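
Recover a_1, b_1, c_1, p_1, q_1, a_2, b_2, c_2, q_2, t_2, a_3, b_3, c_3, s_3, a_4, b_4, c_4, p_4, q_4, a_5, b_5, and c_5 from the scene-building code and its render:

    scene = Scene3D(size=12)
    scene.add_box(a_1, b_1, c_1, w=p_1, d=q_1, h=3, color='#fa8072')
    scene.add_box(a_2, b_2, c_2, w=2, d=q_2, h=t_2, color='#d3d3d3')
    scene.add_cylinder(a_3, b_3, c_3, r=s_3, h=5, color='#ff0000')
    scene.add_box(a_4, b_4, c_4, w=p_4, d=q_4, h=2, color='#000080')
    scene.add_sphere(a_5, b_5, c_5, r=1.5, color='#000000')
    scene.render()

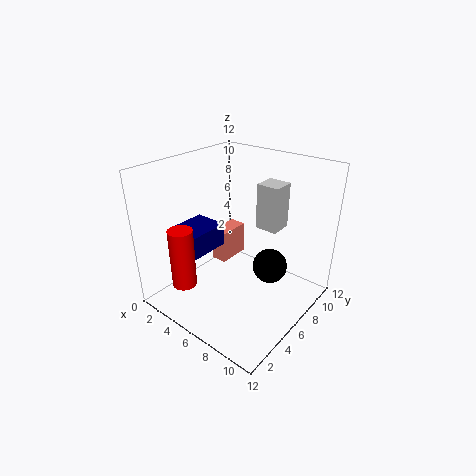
a_1 = 2
b_1 = 7
c_1 = 2
p_1 = 1.5
q_1 = 3
a_2 = 6
b_2 = 8.5
c_2 = 6
q_2 = 2
t_2 = 4
a_3 = 3.5
b_3 = 2
c_3 = 2.5
s_3 = 1
a_4 = 1
b_4 = 3
c_4 = 4.5
p_4 = 3
q_4 = 3.5
a_5 = 8
b_5 = 8
c_5 = 3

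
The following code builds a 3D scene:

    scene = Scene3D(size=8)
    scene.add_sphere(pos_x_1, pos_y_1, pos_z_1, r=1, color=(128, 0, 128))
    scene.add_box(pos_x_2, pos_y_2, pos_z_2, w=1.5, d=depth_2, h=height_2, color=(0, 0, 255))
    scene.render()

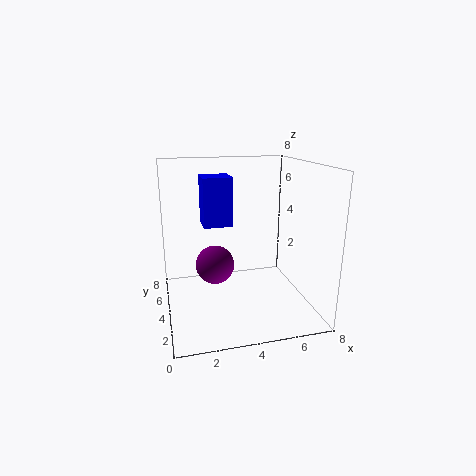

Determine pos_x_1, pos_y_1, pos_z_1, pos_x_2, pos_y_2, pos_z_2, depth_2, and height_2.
pos_x_1 = 2.5
pos_y_1 = 3
pos_z_1 = 3
pos_x_2 = 2
pos_y_2 = 3
pos_z_2 = 5
depth_2 = 1.5
height_2 = 2.5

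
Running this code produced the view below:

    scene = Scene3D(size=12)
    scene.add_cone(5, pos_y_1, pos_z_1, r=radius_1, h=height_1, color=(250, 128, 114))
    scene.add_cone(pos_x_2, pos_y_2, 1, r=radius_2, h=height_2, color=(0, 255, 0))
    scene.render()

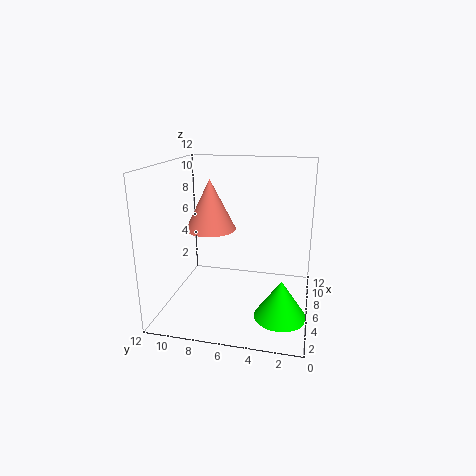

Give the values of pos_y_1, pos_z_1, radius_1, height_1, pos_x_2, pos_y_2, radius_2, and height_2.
pos_y_1 = 8, pos_z_1 = 7, radius_1 = 2, height_1 = 4, pos_x_2 = 3, pos_y_2 = 2, radius_2 = 2, height_2 = 3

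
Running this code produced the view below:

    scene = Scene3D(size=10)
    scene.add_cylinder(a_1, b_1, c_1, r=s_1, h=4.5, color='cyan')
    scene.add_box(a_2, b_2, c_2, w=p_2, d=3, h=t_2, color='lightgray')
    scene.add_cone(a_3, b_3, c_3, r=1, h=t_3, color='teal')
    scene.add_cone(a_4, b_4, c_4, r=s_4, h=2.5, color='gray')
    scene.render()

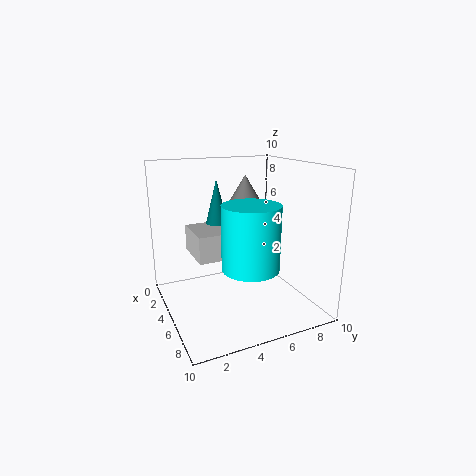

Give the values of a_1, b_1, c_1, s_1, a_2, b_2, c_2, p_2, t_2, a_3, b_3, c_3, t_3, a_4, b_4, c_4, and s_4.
a_1 = 6; b_1 = 5.5; c_1 = 3; s_1 = 2; a_2 = 0.5; b_2 = 2.5; c_2 = 3; p_2 = 3.5; t_2 = 2; a_3 = 1; b_3 = 5; c_3 = 4.5; t_3 = 4; a_4 = 3; b_4 = 6.5; c_4 = 6.5; s_4 = 1.5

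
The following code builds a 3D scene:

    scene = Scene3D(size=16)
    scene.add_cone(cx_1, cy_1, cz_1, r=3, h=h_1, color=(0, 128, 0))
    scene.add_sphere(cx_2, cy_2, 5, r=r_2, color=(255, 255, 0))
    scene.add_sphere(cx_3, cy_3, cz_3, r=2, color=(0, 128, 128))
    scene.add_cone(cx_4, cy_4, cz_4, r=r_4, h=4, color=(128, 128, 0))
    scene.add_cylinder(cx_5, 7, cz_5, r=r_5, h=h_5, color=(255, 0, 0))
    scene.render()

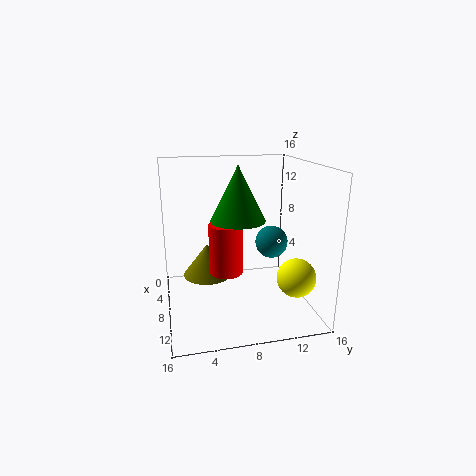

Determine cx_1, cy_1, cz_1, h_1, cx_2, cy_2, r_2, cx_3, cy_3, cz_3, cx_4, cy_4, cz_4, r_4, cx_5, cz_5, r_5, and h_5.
cx_1 = 8; cy_1 = 8; cz_1 = 10; h_1 = 6; cx_2 = 13; cy_2 = 13; r_2 = 2; cx_3 = 5; cy_3 = 13; cz_3 = 6; cx_4 = 4; cy_4 = 5; cz_4 = 2; r_4 = 3; cx_5 = 6; cz_5 = 3; r_5 = 2; h_5 = 6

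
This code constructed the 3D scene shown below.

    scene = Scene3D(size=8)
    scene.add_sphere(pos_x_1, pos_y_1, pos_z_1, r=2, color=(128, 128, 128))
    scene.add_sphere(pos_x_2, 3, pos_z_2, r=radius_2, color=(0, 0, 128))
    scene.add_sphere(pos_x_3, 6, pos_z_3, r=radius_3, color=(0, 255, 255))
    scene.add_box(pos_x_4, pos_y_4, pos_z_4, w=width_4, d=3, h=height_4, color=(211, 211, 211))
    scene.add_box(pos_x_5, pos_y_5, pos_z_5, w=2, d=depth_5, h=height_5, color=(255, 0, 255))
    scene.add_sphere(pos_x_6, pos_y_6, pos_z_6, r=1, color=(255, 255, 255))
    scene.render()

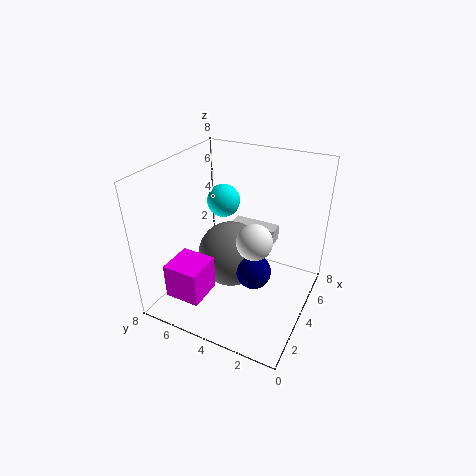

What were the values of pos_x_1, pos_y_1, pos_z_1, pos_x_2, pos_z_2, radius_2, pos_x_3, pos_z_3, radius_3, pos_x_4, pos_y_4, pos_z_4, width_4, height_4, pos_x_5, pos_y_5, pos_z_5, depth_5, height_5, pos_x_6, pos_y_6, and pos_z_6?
pos_x_1 = 5, pos_y_1 = 5, pos_z_1 = 2, pos_x_2 = 4, pos_z_2 = 2, radius_2 = 1, pos_x_3 = 6, pos_z_3 = 5, radius_3 = 1, pos_x_4 = 7, pos_y_4 = 3, pos_z_4 = 2, width_4 = 1, height_4 = 1, pos_x_5 = 1, pos_y_5 = 5, pos_z_5 = 1, depth_5 = 2, height_5 = 2, pos_x_6 = 4, pos_y_6 = 3, pos_z_6 = 4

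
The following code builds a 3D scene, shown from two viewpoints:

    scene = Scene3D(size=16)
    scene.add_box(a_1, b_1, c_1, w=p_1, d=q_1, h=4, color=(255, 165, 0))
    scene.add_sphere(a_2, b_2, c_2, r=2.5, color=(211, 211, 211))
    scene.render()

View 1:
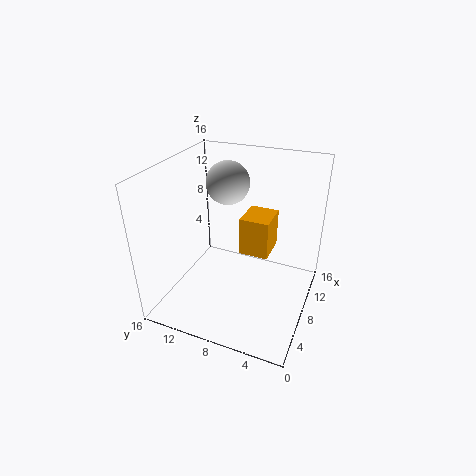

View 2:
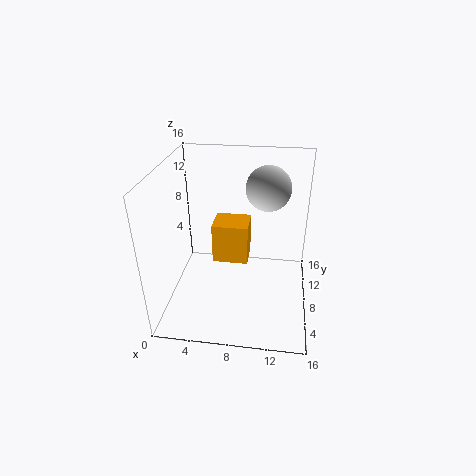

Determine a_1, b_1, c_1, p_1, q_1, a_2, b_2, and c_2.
a_1 = 6
b_1 = 4
c_1 = 7.5
p_1 = 3.5
q_1 = 3
a_2 = 11
b_2 = 10.5
c_2 = 13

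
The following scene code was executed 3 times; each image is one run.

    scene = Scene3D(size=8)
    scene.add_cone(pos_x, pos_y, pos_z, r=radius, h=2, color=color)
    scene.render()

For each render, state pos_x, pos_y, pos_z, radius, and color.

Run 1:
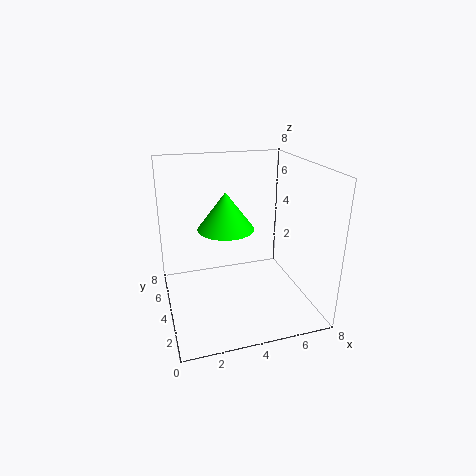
pos_x = 3.25, pos_y = 3.75, pos_z = 4.75, radius = 1.5, color = 'lime'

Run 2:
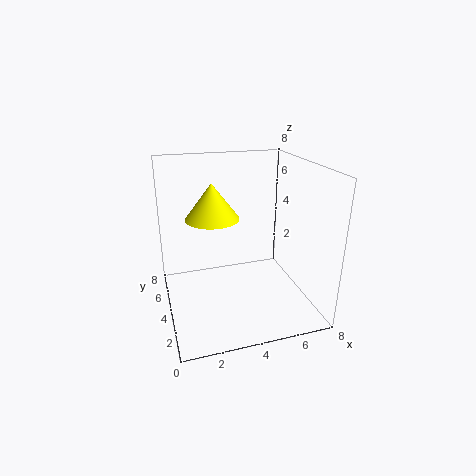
pos_x = 2.75, pos_y = 4.75, pos_z = 5, radius = 1.5, color = 'yellow'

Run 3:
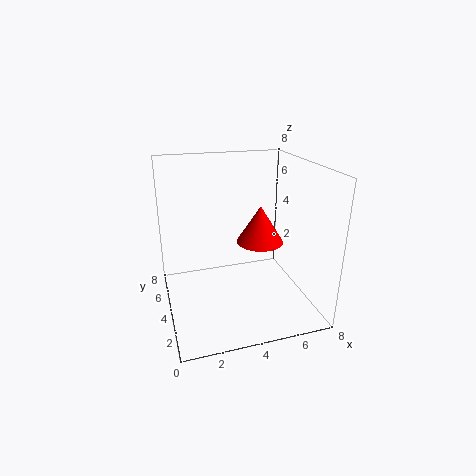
pos_x = 5, pos_y = 3.25, pos_z = 4, radius = 1.25, color = 'red'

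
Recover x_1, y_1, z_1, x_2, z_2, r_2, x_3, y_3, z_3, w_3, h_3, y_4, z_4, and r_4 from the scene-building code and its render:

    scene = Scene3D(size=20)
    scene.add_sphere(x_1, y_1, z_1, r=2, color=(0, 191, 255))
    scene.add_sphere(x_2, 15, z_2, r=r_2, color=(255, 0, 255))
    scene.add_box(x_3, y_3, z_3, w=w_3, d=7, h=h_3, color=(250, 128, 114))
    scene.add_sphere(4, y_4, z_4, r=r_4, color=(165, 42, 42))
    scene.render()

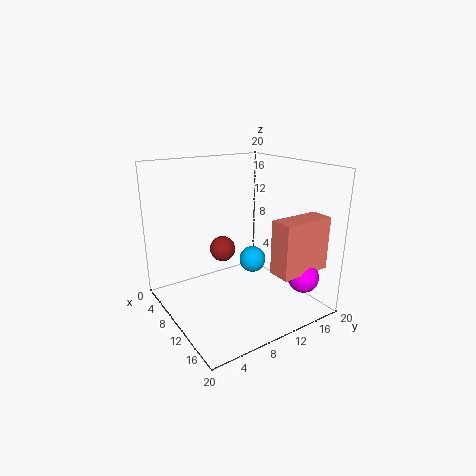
x_1 = 8
y_1 = 14
z_1 = 5
x_2 = 18
z_2 = 6
r_2 = 2
x_3 = 16
y_3 = 11
z_3 = 7
w_3 = 3
h_3 = 7
y_4 = 11
z_4 = 6
r_4 = 2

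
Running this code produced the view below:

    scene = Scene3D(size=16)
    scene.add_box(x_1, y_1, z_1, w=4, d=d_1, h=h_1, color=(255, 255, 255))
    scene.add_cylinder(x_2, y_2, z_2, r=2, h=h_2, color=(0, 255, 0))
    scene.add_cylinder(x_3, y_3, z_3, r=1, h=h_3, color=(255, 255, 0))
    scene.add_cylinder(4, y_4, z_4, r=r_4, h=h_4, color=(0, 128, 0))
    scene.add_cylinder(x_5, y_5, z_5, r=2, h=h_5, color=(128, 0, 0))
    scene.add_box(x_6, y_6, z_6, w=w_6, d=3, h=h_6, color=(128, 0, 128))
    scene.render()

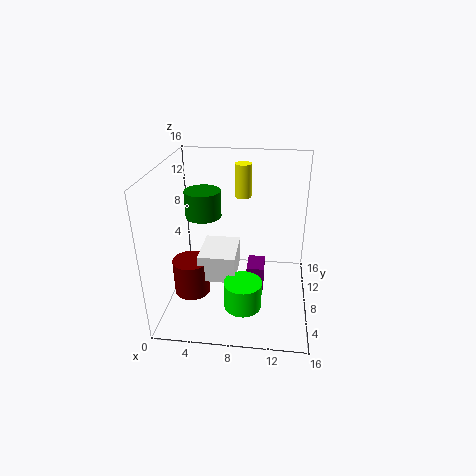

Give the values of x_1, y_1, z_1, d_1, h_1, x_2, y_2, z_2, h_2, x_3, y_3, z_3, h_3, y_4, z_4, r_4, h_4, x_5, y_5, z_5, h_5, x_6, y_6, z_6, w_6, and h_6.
x_1 = 4
y_1 = 5
z_1 = 4
d_1 = 5
h_1 = 3
x_2 = 9
y_2 = 4
z_2 = 2
h_2 = 3
x_3 = 8
y_3 = 13
z_3 = 11
h_3 = 4
y_4 = 9
z_4 = 10
r_4 = 2
h_4 = 3
x_5 = 3
y_5 = 6
z_5 = 2
h_5 = 4
x_6 = 9
y_6 = 8
z_6 = 1
w_6 = 2
h_6 = 3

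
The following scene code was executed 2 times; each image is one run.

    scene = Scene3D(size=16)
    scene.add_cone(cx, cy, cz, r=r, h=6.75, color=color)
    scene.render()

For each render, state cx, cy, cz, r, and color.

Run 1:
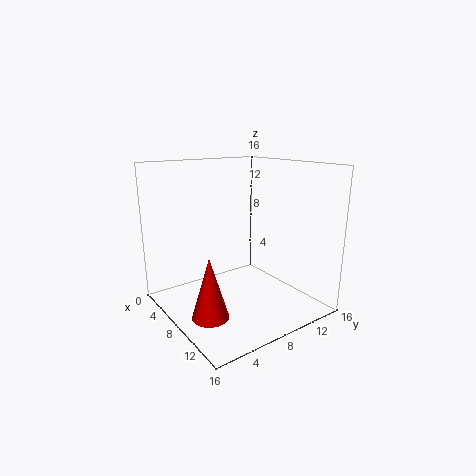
cx = 9.25, cy = 3.5, cz = 0.25, r = 2, color = 'red'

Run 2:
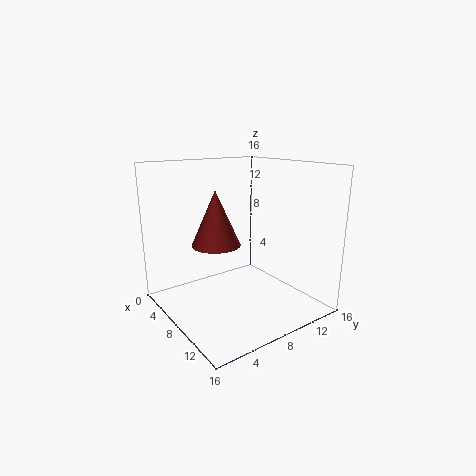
cx = 3.75, cy = 7.75, cz = 6, r = 3, color = 'brown'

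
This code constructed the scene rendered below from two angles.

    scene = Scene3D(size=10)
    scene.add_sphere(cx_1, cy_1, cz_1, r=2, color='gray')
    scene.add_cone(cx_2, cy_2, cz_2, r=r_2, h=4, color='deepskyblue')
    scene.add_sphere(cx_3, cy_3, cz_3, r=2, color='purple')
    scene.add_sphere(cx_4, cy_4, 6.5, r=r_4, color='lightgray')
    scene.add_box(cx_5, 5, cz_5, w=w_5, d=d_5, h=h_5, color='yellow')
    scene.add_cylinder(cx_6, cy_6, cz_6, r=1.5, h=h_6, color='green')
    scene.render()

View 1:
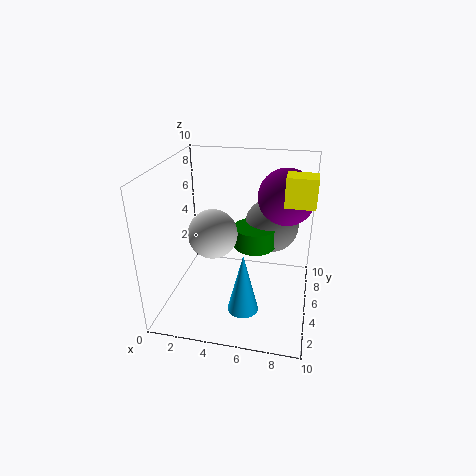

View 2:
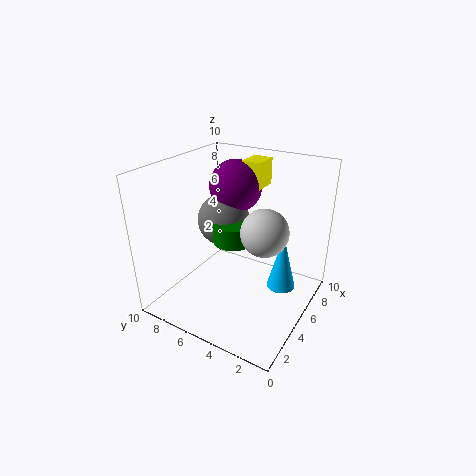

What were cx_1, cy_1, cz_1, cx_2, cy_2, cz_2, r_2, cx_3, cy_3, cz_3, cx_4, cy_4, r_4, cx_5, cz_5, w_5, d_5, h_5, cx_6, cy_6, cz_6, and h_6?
cx_1 = 7
cy_1 = 7.5
cz_1 = 5
cx_2 = 6
cy_2 = 2
cz_2 = 1.5
r_2 = 1
cx_3 = 8
cy_3 = 7
cz_3 = 7.5
cx_4 = 4
cy_4 = 2.5
r_4 = 1.5
cx_5 = 8
cz_5 = 7.5
w_5 = 2
d_5 = 1.5
h_5 = 2
cx_6 = 6
cy_6 = 6
cz_6 = 4
h_6 = 1.5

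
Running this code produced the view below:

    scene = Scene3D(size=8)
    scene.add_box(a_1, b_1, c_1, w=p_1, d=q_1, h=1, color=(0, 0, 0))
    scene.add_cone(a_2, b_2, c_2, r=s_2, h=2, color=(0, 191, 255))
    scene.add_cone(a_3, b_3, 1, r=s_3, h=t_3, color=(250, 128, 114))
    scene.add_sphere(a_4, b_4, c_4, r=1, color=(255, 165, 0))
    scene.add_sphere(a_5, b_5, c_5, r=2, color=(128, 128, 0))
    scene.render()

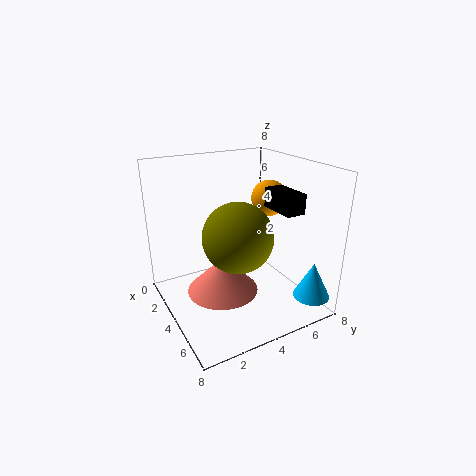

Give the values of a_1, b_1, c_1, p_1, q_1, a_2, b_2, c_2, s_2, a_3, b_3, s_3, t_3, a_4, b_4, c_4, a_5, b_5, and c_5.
a_1 = 5, b_1 = 5, c_1 = 6, p_1 = 2, q_1 = 1, a_2 = 7, b_2 = 7, c_2 = 1, s_2 = 1, a_3 = 4, b_3 = 3, s_3 = 2, t_3 = 2, a_4 = 4, b_4 = 6, c_4 = 6, a_5 = 4, b_5 = 4, c_5 = 4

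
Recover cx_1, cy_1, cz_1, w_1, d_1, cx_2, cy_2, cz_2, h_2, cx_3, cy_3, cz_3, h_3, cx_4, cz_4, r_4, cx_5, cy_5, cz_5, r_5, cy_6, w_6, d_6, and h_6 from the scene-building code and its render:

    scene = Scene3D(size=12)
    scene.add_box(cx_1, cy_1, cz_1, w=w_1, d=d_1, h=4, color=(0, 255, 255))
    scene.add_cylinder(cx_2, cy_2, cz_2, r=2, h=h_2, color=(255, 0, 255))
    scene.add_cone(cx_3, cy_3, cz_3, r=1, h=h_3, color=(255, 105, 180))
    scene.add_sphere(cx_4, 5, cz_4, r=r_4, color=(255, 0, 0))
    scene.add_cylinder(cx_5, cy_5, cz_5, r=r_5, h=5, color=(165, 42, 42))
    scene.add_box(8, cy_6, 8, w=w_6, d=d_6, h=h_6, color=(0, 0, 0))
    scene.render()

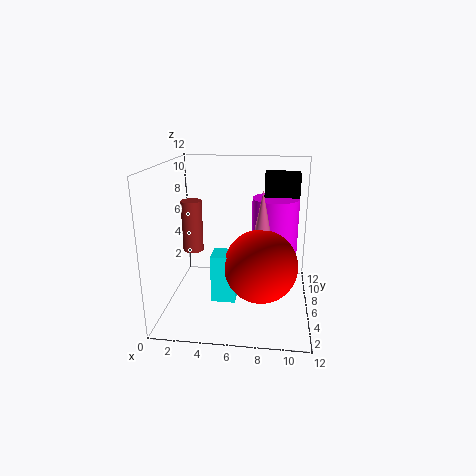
cx_1 = 4, cy_1 = 4, cz_1 = 1, w_1 = 2, d_1 = 2, cx_2 = 9, cy_2 = 8, cz_2 = 4, h_2 = 5, cx_3 = 8, cy_3 = 6, cz_3 = 5, h_3 = 5, cx_4 = 8, cz_4 = 4, r_4 = 3, cx_5 = 1, cy_5 = 10, cz_5 = 3, r_5 = 1, cy_6 = 8, w_6 = 3, d_6 = 2, h_6 = 3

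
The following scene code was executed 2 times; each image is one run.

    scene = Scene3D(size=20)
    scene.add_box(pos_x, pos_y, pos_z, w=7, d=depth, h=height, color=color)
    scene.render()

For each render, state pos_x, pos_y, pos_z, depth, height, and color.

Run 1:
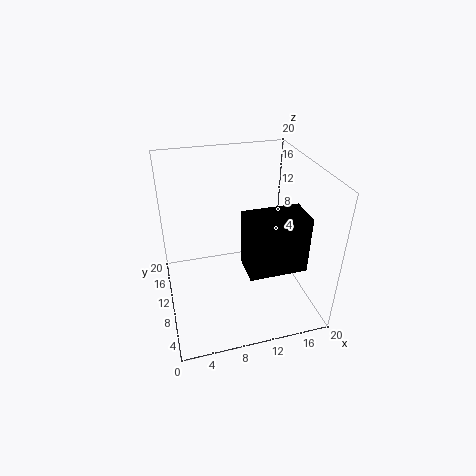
pos_x = 9
pos_y = 1
pos_z = 10
depth = 4
height = 7
color = 'black'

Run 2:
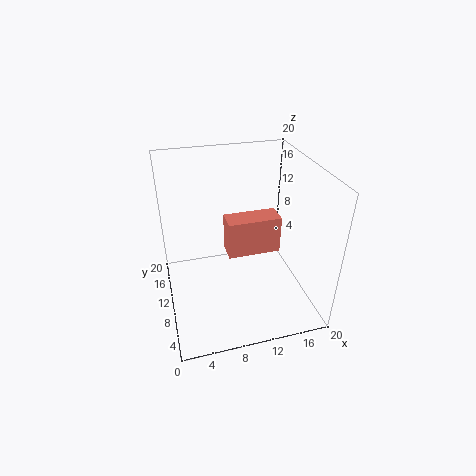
pos_x = 8
pos_y = 7
pos_z = 9
depth = 3
height = 5
color = 'salmon'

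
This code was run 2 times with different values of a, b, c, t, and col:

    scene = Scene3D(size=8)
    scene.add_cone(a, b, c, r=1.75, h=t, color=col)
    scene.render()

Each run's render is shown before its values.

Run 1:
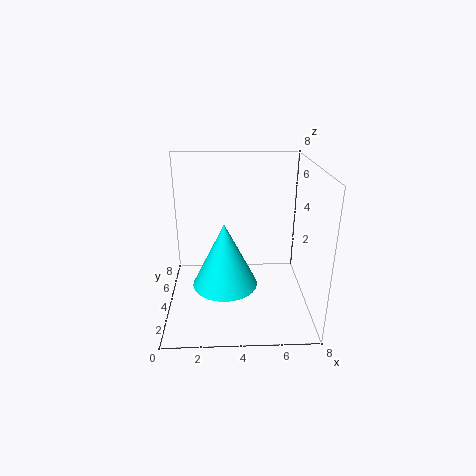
a = 3.25; b = 3; c = 1.75; t = 3.5; col = 'cyan'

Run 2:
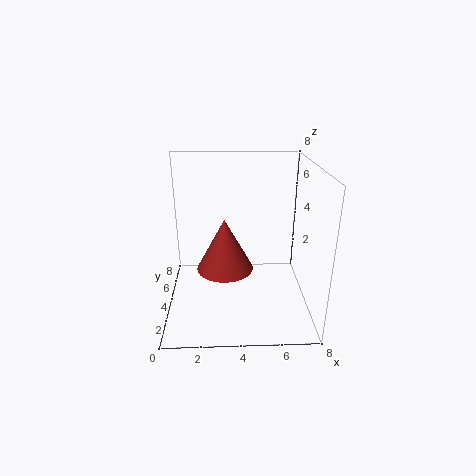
a = 3.25; b = 5.5; c = 1.25; t = 3.25; col = 'brown'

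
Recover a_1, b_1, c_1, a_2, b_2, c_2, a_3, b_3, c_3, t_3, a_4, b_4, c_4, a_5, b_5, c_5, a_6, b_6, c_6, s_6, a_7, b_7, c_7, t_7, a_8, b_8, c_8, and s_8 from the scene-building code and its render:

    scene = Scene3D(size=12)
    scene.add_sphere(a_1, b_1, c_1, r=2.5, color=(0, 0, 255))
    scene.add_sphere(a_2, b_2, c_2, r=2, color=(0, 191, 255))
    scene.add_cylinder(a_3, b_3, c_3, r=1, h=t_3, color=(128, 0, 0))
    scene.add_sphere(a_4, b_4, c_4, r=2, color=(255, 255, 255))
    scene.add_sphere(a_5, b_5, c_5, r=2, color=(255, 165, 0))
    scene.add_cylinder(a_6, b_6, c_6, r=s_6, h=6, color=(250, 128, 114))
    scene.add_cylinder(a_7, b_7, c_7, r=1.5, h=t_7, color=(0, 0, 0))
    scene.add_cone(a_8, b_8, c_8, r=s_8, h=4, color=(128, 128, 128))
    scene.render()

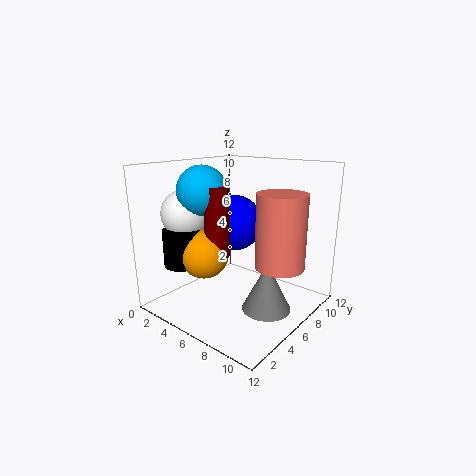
a_1 = 4; b_1 = 8; c_1 = 6.5; a_2 = 4; b_2 = 4; c_2 = 10; a_3 = 5.5; b_3 = 4; c_3 = 5; t_3 = 5.5; a_4 = 2.5; b_4 = 3.5; c_4 = 8; a_5 = 4.5; b_5 = 3.5; c_5 = 5; a_6 = 9.5; b_6 = 7; c_6 = 4; s_6 = 2; a_7 = 3; b_7 = 2.5; c_7 = 4; t_7 = 3; a_8 = 9; b_8 = 6; c_8 = 0.5; s_8 = 2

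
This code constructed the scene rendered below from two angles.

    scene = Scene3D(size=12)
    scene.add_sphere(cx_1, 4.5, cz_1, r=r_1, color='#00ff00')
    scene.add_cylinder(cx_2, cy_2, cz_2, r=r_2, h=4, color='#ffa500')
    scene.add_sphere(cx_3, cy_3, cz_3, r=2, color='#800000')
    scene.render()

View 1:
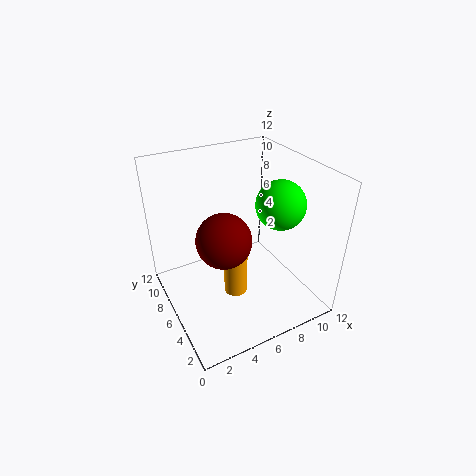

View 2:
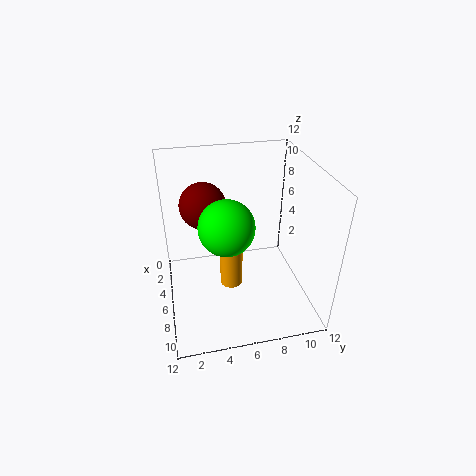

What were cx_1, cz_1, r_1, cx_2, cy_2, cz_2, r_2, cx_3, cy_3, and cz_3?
cx_1 = 9; cz_1 = 9; r_1 = 2; cx_2 = 5.5; cy_2 = 5.5; cz_2 = 1; r_2 = 1; cx_3 = 3.5; cy_3 = 3.5; cz_3 = 8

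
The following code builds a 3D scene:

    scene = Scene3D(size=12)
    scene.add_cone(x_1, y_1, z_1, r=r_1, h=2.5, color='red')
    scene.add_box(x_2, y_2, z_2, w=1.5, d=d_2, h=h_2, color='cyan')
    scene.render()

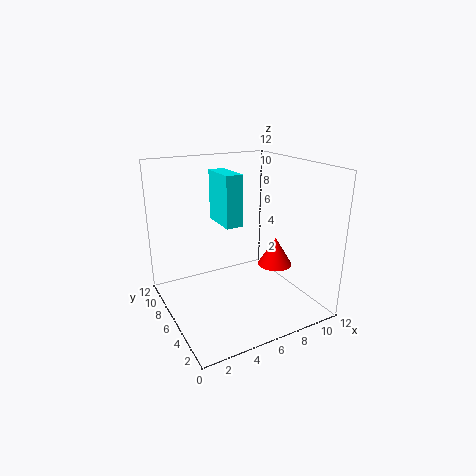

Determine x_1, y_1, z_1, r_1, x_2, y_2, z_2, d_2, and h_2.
x_1 = 9.5
y_1 = 5.5
z_1 = 3
r_1 = 1.5
x_2 = 5.5
y_2 = 7
z_2 = 6.5
d_2 = 3.5
h_2 = 4.5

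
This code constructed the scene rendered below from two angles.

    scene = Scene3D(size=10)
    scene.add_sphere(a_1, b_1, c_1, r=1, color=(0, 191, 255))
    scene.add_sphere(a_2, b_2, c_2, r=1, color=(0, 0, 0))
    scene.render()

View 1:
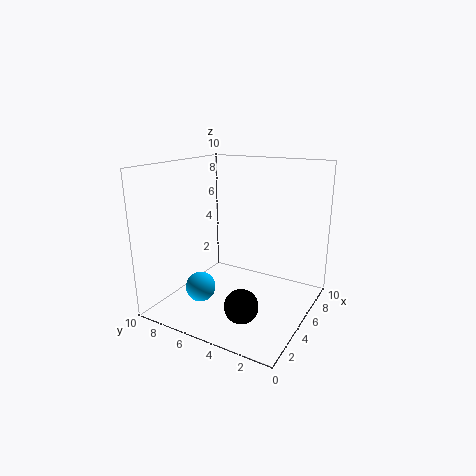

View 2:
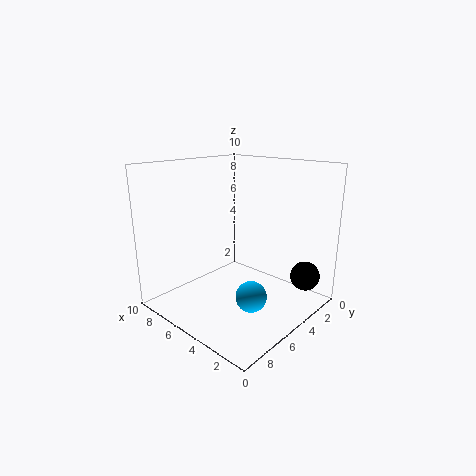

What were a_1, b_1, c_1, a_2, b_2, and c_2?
a_1 = 2.5, b_1 = 6.5, c_1 = 2, a_2 = 1, b_2 = 2.5, c_2 = 2.5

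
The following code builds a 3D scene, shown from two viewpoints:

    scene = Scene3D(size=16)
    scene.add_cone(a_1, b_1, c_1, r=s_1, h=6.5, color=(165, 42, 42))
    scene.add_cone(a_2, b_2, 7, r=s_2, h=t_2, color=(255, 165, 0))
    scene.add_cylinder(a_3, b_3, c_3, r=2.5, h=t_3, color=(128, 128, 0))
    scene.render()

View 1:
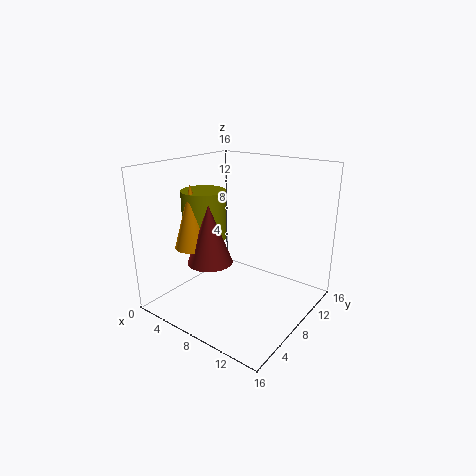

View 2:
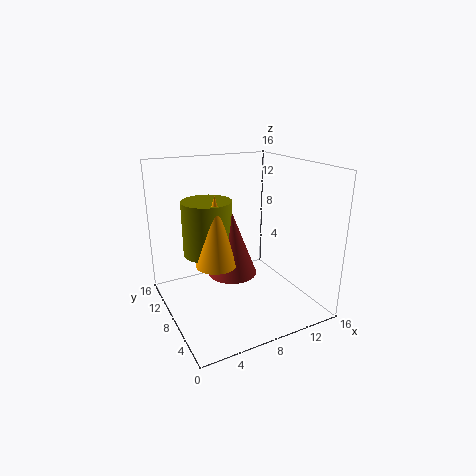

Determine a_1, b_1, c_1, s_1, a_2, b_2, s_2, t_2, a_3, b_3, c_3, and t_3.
a_1 = 6, b_1 = 5.5, c_1 = 5.5, s_1 = 2.5, a_2 = 4, b_2 = 5, s_2 = 2, t_2 = 7, a_3 = 4, b_3 = 7, c_3 = 7.5, t_3 = 5.5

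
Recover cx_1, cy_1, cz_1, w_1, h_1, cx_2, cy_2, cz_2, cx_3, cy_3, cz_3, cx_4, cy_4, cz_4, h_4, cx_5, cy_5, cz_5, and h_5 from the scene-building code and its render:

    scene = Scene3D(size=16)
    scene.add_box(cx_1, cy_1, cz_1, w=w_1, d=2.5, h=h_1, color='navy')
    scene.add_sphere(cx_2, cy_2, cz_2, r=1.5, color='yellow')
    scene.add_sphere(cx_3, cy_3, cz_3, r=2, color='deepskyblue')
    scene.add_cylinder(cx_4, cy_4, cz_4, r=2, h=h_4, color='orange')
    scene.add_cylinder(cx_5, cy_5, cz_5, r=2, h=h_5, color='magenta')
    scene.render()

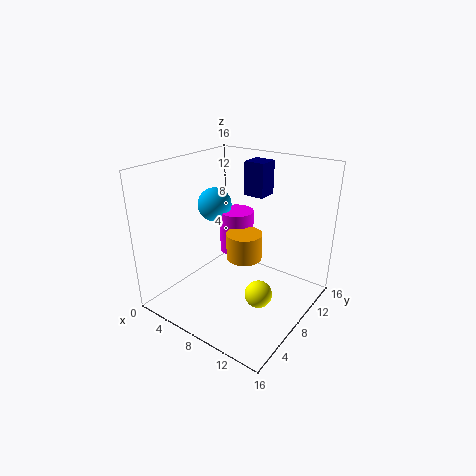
cx_1 = 6, cy_1 = 12, cz_1 = 11.5, w_1 = 2.5, h_1 = 4, cx_2 = 11.5, cy_2 = 7, cz_2 = 2.5, cx_3 = 3.5, cy_3 = 9.5, cz_3 = 10.5, cx_4 = 8.5, cy_4 = 8.5, cz_4 = 5.5, h_4 = 3, cx_5 = 6, cy_5 = 10.5, cz_5 = 5, h_5 = 5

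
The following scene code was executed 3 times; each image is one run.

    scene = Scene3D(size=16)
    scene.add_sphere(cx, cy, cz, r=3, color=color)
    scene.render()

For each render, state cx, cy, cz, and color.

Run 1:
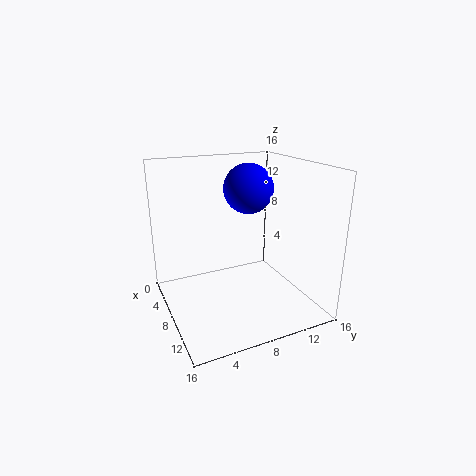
cx = 4.5
cy = 11
cz = 12.5
color = 'blue'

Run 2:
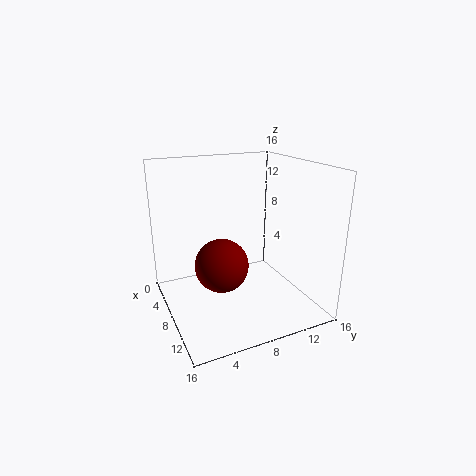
cx = 8
cy = 6
cz = 5
color = 'maroon'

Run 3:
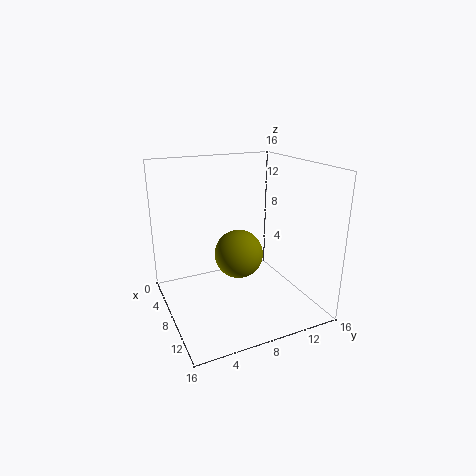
cx = 5
cy = 9.5
cz = 4.5
color = 'olive'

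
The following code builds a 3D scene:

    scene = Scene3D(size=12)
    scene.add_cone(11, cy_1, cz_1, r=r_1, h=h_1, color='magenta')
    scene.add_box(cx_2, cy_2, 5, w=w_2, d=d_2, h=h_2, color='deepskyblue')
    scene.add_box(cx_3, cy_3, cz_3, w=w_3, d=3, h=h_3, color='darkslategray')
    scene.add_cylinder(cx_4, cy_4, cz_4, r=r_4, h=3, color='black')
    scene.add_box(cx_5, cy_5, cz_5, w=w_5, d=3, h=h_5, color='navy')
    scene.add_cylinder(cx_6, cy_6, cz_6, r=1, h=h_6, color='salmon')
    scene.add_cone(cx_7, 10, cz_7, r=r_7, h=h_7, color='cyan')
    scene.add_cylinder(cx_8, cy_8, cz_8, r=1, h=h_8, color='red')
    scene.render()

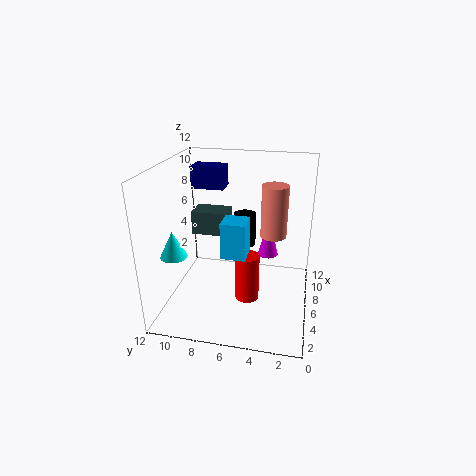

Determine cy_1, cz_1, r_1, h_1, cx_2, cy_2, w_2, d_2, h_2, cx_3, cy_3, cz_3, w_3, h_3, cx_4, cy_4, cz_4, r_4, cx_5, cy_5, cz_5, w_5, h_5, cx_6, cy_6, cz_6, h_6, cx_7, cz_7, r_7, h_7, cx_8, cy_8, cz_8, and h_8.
cy_1 = 4; cz_1 = 2; r_1 = 1; h_1 = 4; cx_2 = 4; cy_2 = 5; w_2 = 2; d_2 = 2; h_2 = 3; cx_3 = 6; cy_3 = 7; cz_3 = 6; w_3 = 2; h_3 = 2; cx_4 = 9; cy_4 = 6; cz_4 = 4; r_4 = 1; cx_5 = 9; cy_5 = 8; cz_5 = 9; w_5 = 2; h_5 = 2; cx_6 = 5; cy_6 = 3; cz_6 = 7; h_6 = 4; cx_7 = 2; cz_7 = 6; r_7 = 1; h_7 = 2; cx_8 = 5; cy_8 = 5; cz_8 = 1; h_8 = 4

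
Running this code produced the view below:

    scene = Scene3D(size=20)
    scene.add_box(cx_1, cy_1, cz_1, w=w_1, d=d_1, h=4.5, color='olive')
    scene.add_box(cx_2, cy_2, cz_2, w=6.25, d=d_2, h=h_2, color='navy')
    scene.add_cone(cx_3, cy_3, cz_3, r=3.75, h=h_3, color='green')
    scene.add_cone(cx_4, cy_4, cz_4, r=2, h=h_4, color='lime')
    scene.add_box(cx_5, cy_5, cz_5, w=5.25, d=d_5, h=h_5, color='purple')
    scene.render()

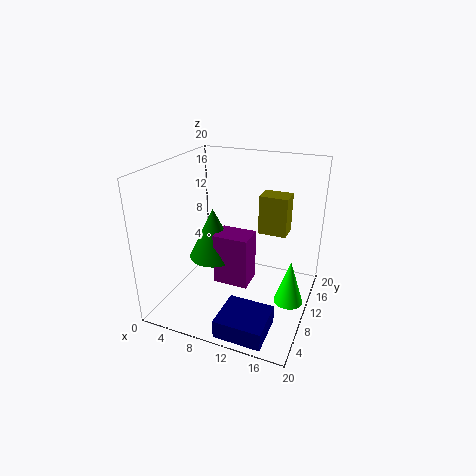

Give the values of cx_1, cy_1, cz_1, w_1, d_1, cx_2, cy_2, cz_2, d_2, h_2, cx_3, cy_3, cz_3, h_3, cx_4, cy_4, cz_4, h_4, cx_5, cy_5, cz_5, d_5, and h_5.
cx_1 = 14.5
cy_1 = 5.25
cz_1 = 13.75
w_1 = 3.25
d_1 = 2.5
cx_2 = 10.5
cy_2 = 0.5
cz_2 = 0.5
d_2 = 5.75
h_2 = 2.5
cx_3 = 5
cy_3 = 12.25
cz_3 = 5
h_3 = 7.75
cx_4 = 17.75
cy_4 = 9.75
cz_4 = 1.75
h_4 = 6.25
cx_5 = 6
cy_5 = 10
cz_5 = 1.75
d_5 = 4
h_5 = 7.75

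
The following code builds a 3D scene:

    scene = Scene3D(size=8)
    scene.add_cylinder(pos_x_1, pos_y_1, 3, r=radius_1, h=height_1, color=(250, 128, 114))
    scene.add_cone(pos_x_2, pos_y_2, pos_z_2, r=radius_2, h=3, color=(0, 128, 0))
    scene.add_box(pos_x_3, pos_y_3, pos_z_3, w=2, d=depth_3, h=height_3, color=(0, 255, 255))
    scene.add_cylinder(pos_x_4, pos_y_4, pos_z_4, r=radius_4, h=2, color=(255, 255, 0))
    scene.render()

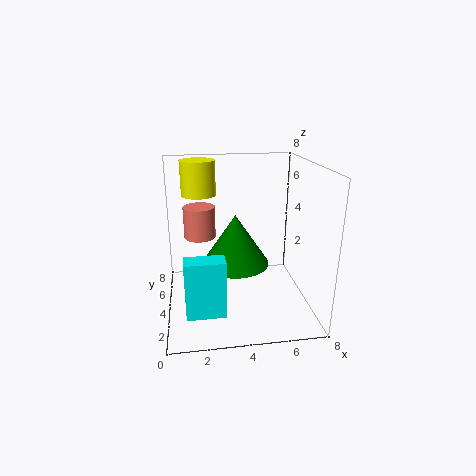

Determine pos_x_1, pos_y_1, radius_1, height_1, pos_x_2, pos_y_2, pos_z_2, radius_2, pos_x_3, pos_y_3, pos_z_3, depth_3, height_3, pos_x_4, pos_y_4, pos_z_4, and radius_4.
pos_x_1 = 2; pos_y_1 = 7; radius_1 = 1; height_1 = 2; pos_x_2 = 4; pos_y_2 = 5; pos_z_2 = 2; radius_2 = 2; pos_x_3 = 1; pos_y_3 = 1; pos_z_3 = 1; depth_3 = 1; height_3 = 3; pos_x_4 = 2; pos_y_4 = 6; pos_z_4 = 6; radius_4 = 1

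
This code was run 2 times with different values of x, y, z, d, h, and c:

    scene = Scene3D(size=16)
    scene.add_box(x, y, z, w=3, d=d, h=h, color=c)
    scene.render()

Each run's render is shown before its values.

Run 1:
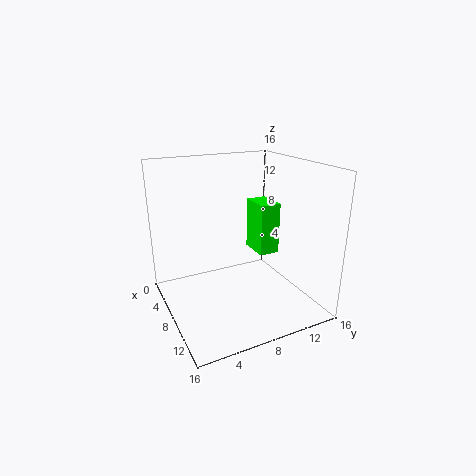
x = 10
y = 8
z = 8
d = 2
h = 5
c = 'lime'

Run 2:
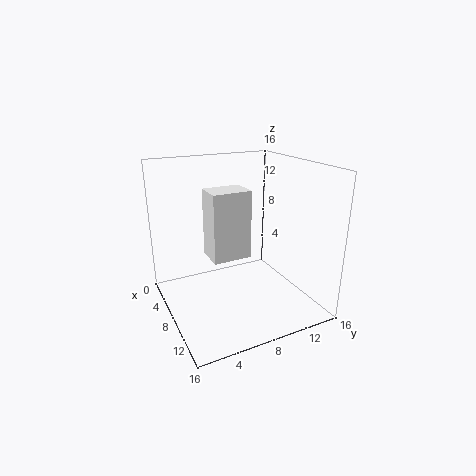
x = 8
y = 4
z = 7
d = 4
h = 7
c = 'white'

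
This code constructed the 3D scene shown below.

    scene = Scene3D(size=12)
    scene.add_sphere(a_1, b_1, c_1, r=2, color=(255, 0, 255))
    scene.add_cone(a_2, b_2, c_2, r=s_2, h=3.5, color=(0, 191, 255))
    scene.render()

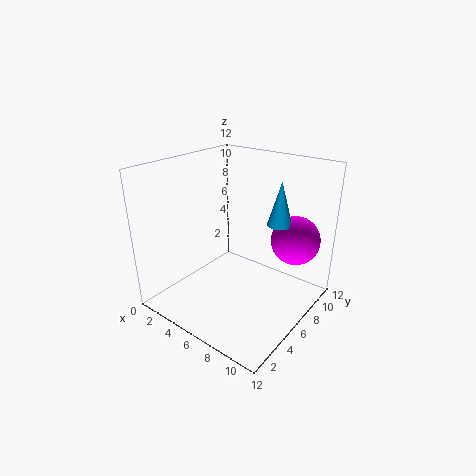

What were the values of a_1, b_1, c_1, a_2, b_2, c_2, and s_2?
a_1 = 10; b_1 = 8.5; c_1 = 6; a_2 = 9; b_2 = 7.5; c_2 = 7.5; s_2 = 1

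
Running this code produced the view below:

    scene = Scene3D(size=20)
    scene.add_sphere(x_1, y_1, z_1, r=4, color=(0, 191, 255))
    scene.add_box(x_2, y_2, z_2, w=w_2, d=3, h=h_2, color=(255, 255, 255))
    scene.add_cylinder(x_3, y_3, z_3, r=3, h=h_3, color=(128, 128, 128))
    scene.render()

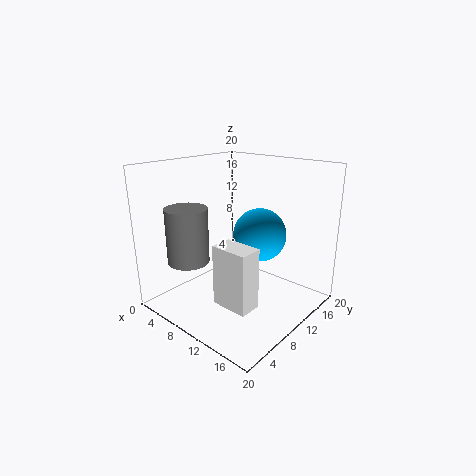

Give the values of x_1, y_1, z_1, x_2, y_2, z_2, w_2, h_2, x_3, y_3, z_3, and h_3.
x_1 = 10; y_1 = 15; z_1 = 9; x_2 = 11; y_2 = 4; z_2 = 3; w_2 = 5; h_2 = 8; x_3 = 4; y_3 = 6; z_3 = 6; h_3 = 8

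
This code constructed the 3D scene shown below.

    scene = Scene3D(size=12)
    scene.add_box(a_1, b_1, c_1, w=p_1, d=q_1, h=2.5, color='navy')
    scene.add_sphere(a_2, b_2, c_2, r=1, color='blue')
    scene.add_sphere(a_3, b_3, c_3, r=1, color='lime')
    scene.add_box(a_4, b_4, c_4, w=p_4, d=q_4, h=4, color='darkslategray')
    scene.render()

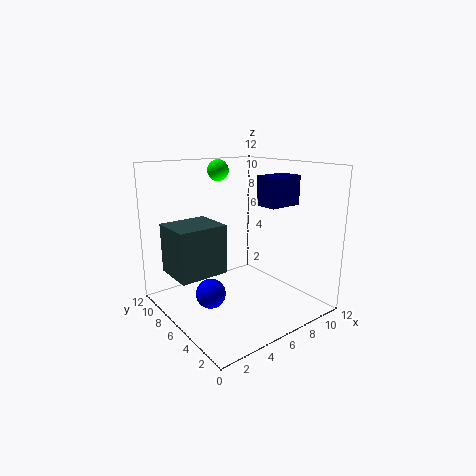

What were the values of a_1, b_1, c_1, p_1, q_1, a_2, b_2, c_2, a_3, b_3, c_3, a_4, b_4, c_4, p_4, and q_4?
a_1 = 8; b_1 = 4; c_1 = 8.5; p_1 = 3; q_1 = 2; a_2 = 1; b_2 = 2.5; c_2 = 4; a_3 = 7.5; b_3 = 11; c_3 = 11; a_4 = 0.5; b_4 = 5.5; c_4 = 3.5; p_4 = 4; q_4 = 3.5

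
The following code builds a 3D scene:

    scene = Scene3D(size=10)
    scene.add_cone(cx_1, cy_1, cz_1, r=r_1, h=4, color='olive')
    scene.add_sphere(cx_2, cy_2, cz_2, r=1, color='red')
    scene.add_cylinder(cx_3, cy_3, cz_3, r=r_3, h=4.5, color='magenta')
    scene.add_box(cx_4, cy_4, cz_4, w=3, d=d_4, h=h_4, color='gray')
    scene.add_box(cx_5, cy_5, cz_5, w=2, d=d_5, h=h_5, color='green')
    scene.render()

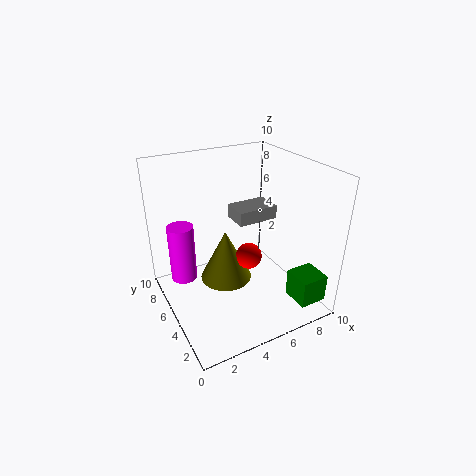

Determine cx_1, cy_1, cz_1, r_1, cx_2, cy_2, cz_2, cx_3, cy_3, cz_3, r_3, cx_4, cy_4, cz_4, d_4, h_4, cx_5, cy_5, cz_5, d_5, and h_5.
cx_1 = 5; cy_1 = 7; cz_1 = 0.5; r_1 = 2; cx_2 = 6.5; cy_2 = 6; cz_2 = 2.5; cx_3 = 2; cy_3 = 8.5; cz_3 = 0.5; r_3 = 1; cx_4 = 5.5; cy_4 = 5.5; cz_4 = 5.5; d_4 = 2; h_4 = 1; cx_5 = 8; cy_5 = 1; cz_5 = 0.5; d_5 = 2; h_5 = 2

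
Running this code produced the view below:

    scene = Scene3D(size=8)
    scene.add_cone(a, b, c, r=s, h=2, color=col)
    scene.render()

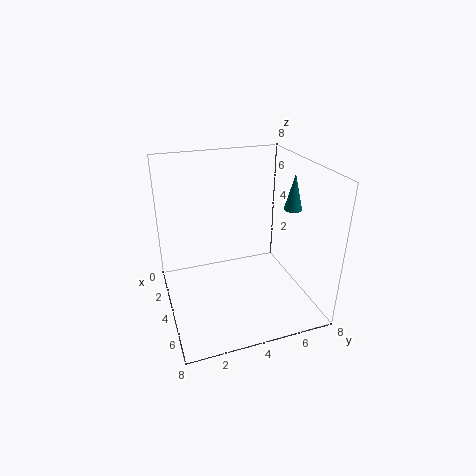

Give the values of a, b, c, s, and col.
a = 4.5; b = 7; c = 5.5; s = 0.5; col = 'teal'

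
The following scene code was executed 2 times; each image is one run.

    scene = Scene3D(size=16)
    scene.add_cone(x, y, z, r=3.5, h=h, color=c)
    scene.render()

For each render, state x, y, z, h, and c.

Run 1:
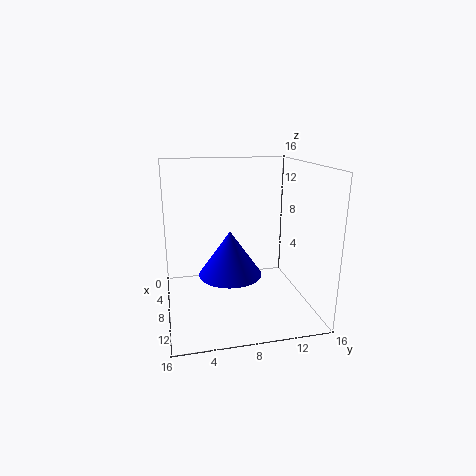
x = 8.5, y = 7, z = 4, h = 5, c = 'blue'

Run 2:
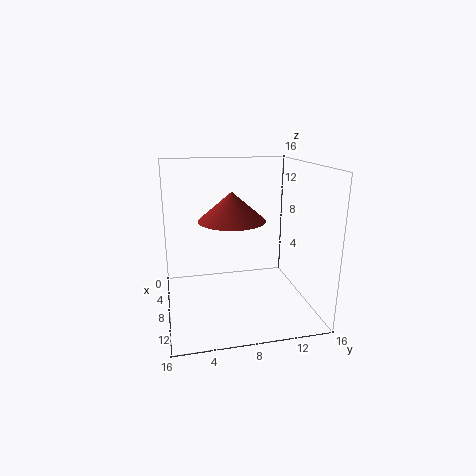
x = 9.5, y = 7, z = 10.5, h = 3, c = 'brown'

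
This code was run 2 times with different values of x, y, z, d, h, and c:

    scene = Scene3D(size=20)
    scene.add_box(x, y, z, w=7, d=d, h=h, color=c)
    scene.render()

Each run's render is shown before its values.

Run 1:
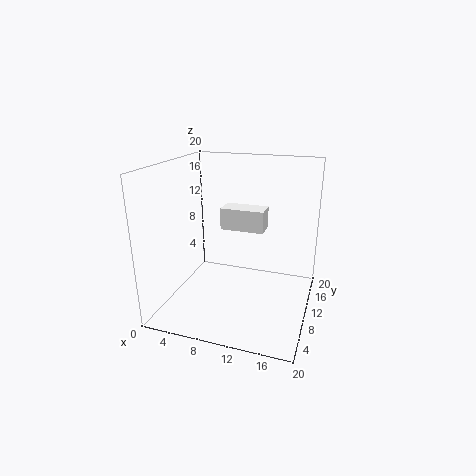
x = 5; y = 16; z = 8.5; d = 3.5; h = 3.5; c = 'white'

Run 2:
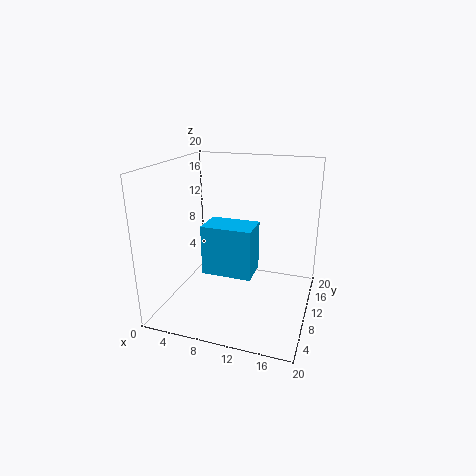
x = 5.5; y = 7.5; z = 5; d = 4.5; h = 7; c = 'deepskyblue'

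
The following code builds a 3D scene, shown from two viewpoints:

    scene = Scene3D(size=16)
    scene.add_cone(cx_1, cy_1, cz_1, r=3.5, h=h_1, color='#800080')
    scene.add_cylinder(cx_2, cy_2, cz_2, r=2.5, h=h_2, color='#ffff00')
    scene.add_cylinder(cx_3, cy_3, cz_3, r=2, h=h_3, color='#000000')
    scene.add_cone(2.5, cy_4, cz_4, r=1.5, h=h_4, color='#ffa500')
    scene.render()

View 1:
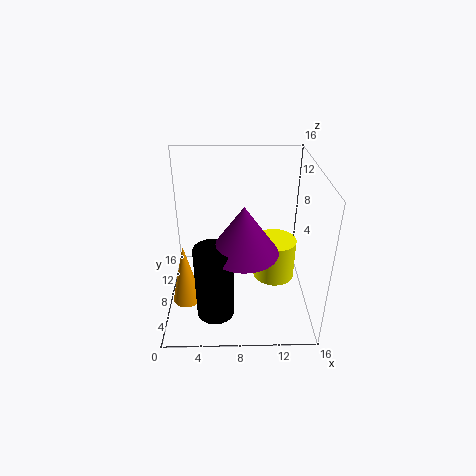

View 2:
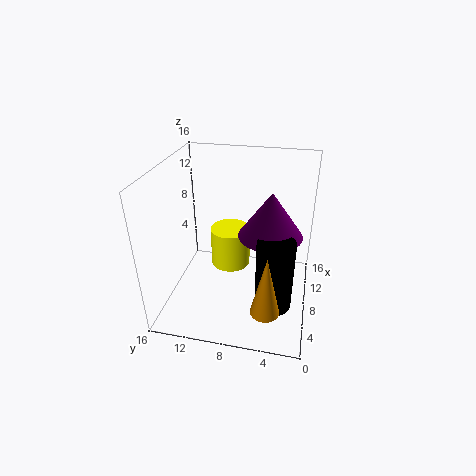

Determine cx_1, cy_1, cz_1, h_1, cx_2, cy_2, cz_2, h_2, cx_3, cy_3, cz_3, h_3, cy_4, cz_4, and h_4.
cx_1 = 8.5
cy_1 = 4.5
cz_1 = 8.5
h_1 = 5
cx_2 = 12.5
cy_2 = 10
cz_2 = 1.5
h_2 = 5
cx_3 = 5.5
cy_3 = 3.5
cz_3 = 1.5
h_3 = 8
cy_4 = 4
cz_4 = 3
h_4 = 6.5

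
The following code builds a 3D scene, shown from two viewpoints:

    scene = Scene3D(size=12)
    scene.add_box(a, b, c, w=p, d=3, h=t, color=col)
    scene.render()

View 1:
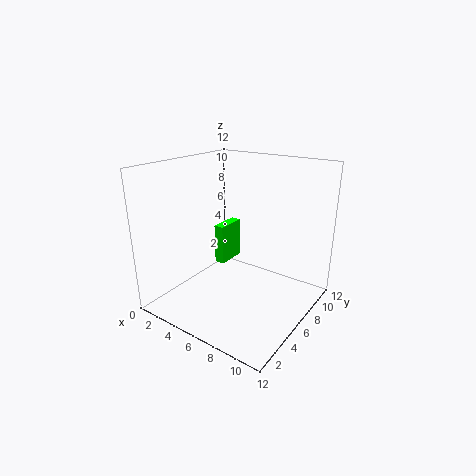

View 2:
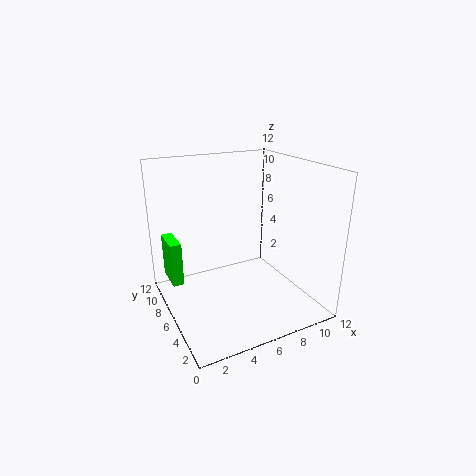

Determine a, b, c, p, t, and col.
a = 1, b = 9, c = 1, p = 1, t = 4, col = 'lime'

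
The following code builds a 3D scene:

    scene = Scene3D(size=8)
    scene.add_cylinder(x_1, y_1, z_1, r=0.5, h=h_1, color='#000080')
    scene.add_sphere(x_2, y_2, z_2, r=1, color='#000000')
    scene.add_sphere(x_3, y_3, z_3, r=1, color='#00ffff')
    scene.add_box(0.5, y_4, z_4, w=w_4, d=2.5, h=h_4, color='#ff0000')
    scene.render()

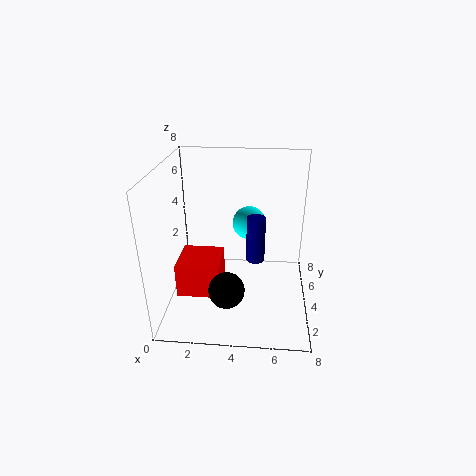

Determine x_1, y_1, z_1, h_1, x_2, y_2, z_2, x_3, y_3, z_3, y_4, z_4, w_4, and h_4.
x_1 = 5; y_1 = 3.5; z_1 = 3; h_1 = 2.5; x_2 = 3.5; y_2 = 2.5; z_2 = 1.5; x_3 = 4.5; y_3 = 6; z_3 = 4; y_4 = 3; z_4 = 0.5; w_4 = 2.5; h_4 = 2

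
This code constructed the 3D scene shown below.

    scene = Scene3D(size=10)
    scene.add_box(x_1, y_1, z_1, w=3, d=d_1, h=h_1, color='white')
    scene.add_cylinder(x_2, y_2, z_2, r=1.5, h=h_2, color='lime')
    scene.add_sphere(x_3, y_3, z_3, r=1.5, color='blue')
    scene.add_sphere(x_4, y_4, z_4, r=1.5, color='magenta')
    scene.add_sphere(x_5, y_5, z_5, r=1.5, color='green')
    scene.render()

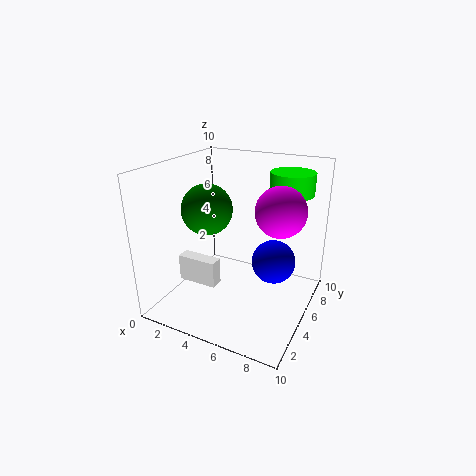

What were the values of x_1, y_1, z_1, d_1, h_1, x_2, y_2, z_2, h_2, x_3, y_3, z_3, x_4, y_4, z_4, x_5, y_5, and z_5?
x_1 = 0.5
y_1 = 4
z_1 = 1
d_1 = 1
h_1 = 2
x_2 = 8
y_2 = 7
z_2 = 8
h_2 = 1.5
x_3 = 7.5
y_3 = 5.5
z_3 = 3.5
x_4 = 8.5
y_4 = 3.5
z_4 = 8
x_5 = 4.5
y_5 = 2
z_5 = 8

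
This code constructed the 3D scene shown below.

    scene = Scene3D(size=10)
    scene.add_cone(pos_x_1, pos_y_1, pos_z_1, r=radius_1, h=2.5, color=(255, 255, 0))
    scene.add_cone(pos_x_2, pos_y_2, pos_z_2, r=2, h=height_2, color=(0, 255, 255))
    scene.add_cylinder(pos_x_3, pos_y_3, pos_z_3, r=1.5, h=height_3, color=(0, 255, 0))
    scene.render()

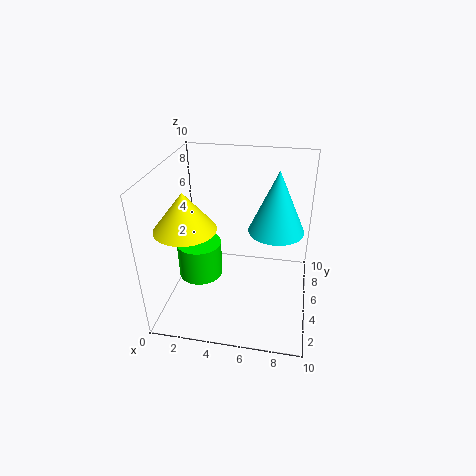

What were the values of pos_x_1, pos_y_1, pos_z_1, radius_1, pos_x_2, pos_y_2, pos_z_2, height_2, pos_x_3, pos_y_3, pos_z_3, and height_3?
pos_x_1 = 2; pos_y_1 = 3; pos_z_1 = 6.5; radius_1 = 2; pos_x_2 = 7.5; pos_y_2 = 6.5; pos_z_2 = 5; height_2 = 4.5; pos_x_3 = 2.5; pos_y_3 = 4; pos_z_3 = 2.5; height_3 = 2.5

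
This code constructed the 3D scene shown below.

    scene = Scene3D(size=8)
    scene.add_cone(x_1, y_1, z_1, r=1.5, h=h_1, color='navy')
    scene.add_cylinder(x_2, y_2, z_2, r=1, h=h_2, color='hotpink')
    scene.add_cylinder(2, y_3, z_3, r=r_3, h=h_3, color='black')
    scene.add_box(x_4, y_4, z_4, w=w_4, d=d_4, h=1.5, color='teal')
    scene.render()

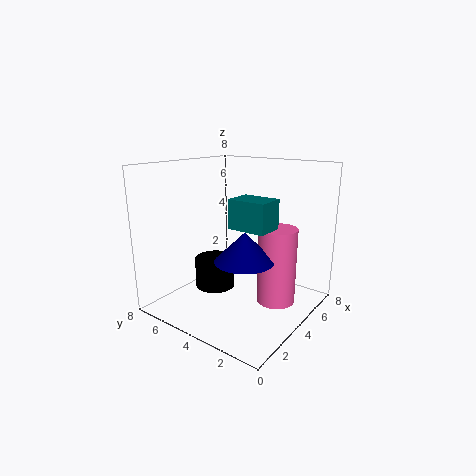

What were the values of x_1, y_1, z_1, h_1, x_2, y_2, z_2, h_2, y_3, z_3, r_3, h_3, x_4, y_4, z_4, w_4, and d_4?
x_1 = 2.5, y_1 = 2.5, z_1 = 3.5, h_1 = 1.5, x_2 = 4, y_2 = 1.5, z_2 = 1, h_2 = 4, y_3 = 4, z_3 = 2, r_3 = 1, h_3 = 1.5, x_4 = 2.5, y_4 = 1.5, z_4 = 5, w_4 = 1.5, d_4 = 2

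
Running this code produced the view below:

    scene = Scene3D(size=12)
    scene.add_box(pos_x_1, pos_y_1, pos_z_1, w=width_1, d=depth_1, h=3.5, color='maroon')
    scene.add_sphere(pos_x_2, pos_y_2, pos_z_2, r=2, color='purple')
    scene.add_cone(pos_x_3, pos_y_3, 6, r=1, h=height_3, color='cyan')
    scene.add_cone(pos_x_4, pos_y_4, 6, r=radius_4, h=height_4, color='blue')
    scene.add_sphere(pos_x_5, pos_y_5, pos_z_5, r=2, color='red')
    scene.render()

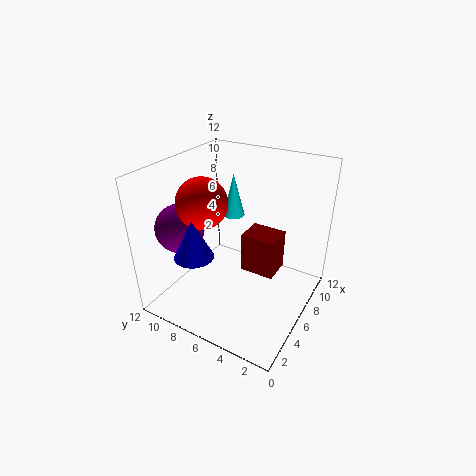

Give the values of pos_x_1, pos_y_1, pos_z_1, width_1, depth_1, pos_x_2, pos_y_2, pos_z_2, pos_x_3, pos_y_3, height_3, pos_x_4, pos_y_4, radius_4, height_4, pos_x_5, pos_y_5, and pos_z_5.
pos_x_1 = 6.5; pos_y_1 = 3; pos_z_1 = 2.5; width_1 = 2.5; depth_1 = 3; pos_x_2 = 3.5; pos_y_2 = 10; pos_z_2 = 7; pos_x_3 = 9.5; pos_y_3 = 8.5; height_3 = 4; pos_x_4 = 2; pos_y_4 = 7.5; radius_4 = 1.5; height_4 = 3; pos_x_5 = 4; pos_y_5 = 8; pos_z_5 = 9.5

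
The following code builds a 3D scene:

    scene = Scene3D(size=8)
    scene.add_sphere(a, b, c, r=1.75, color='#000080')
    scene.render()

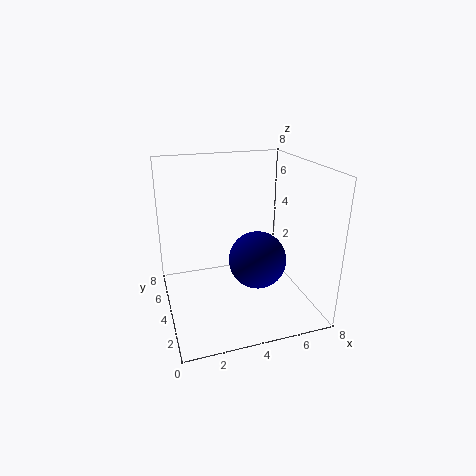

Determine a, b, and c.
a = 5.5, b = 4.75, c = 2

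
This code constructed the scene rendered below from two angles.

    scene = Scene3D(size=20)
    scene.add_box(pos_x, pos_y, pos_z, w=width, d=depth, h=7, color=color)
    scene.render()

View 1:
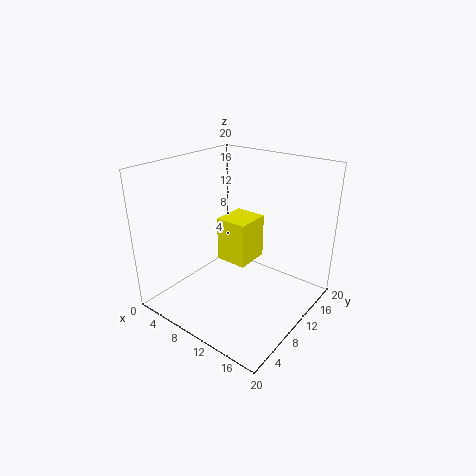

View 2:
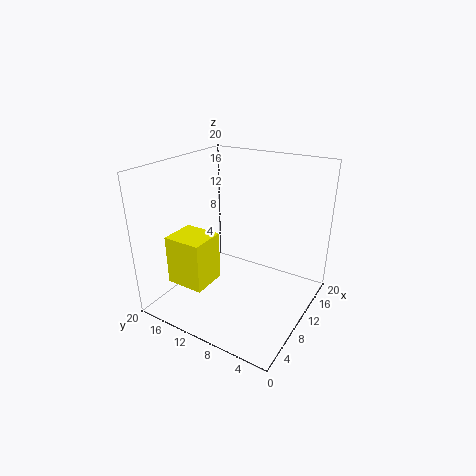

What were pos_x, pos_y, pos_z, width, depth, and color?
pos_x = 4
pos_y = 12.5
pos_z = 3.5
width = 5
depth = 5.5
color = 'yellow'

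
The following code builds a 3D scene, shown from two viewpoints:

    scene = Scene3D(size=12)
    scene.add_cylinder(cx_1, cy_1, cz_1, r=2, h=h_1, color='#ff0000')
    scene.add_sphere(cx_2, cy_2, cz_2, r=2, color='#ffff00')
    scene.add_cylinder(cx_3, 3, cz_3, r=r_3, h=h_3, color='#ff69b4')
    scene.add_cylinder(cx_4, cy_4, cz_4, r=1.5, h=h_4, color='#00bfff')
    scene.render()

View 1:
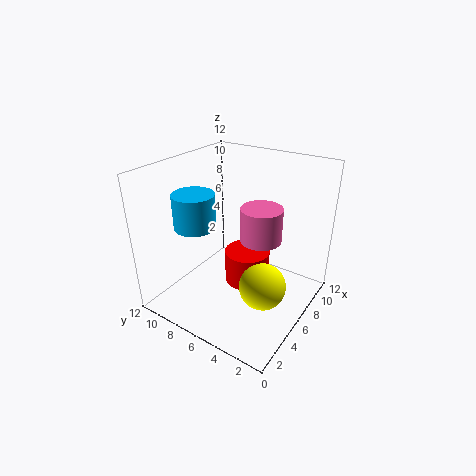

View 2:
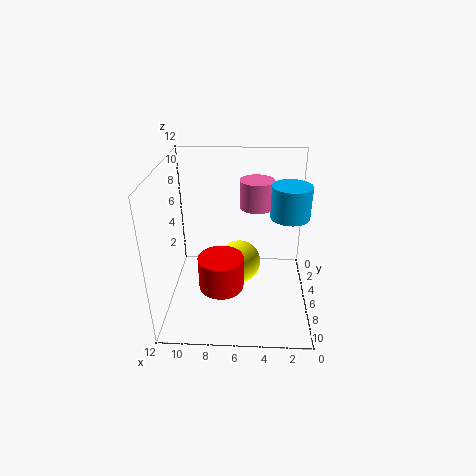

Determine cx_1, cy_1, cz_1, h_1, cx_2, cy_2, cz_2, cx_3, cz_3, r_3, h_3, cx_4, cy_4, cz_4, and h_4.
cx_1 = 7.5; cy_1 = 6; cz_1 = 1; h_1 = 3; cx_2 = 6; cy_2 = 3.5; cz_2 = 2; cx_3 = 4.5; cz_3 = 7.5; r_3 = 1.5; h_3 = 2.5; cx_4 = 2; cy_4 = 7; cz_4 = 8.5; h_4 = 2.5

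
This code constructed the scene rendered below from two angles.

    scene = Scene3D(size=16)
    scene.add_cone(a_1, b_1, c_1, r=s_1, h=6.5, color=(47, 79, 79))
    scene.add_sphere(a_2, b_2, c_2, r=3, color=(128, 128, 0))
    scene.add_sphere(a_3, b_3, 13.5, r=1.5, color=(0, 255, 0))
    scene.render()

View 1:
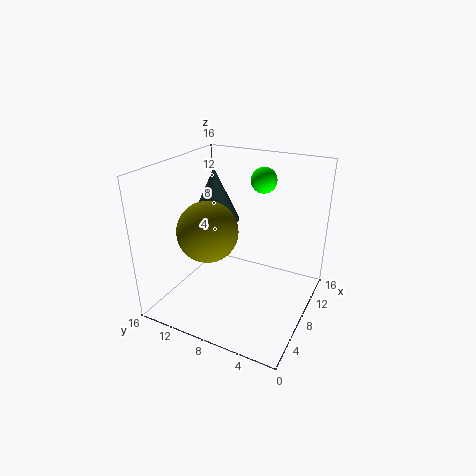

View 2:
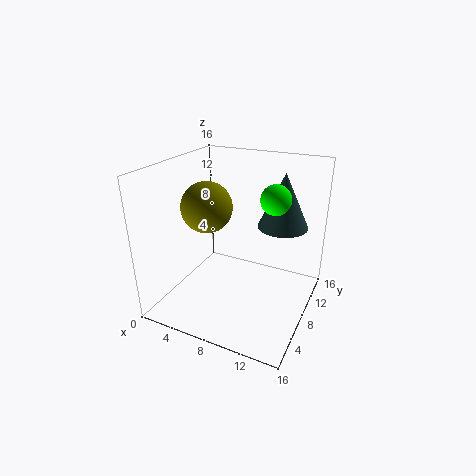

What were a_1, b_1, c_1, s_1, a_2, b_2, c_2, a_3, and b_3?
a_1 = 11.5; b_1 = 13; c_1 = 8; s_1 = 3; a_2 = 3.5; b_2 = 9; c_2 = 10.5; a_3 = 12.5; b_3 = 7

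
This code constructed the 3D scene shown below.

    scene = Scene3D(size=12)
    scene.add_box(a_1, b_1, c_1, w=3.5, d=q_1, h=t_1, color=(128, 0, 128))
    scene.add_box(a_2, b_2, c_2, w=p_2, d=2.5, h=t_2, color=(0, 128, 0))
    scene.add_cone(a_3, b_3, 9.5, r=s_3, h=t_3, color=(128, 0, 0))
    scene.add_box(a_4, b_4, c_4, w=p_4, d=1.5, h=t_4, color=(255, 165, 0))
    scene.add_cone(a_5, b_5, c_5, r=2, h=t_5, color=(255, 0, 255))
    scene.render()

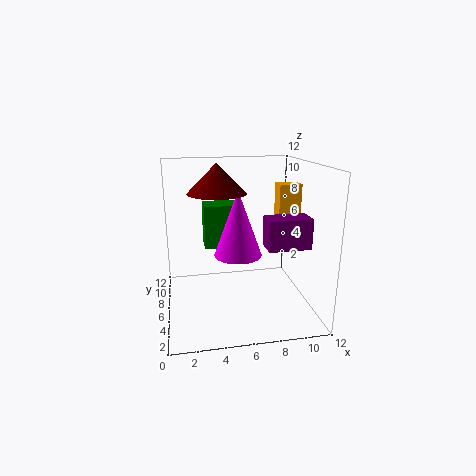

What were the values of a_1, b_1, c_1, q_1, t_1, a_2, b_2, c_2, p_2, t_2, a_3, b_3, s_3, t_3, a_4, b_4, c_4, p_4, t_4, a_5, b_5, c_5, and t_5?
a_1 = 8; b_1 = 3.5; c_1 = 5.5; q_1 = 2; t_1 = 2.5; a_2 = 3.5; b_2 = 9; c_2 = 4; p_2 = 3.5; t_2 = 4; a_3 = 4.5; b_3 = 7.5; s_3 = 2.5; t_3 = 2.5; a_4 = 10; b_4 = 7.5; c_4 = 6; p_4 = 2; t_4 = 4; a_5 = 6; b_5 = 6; c_5 = 4.5; t_5 = 5.5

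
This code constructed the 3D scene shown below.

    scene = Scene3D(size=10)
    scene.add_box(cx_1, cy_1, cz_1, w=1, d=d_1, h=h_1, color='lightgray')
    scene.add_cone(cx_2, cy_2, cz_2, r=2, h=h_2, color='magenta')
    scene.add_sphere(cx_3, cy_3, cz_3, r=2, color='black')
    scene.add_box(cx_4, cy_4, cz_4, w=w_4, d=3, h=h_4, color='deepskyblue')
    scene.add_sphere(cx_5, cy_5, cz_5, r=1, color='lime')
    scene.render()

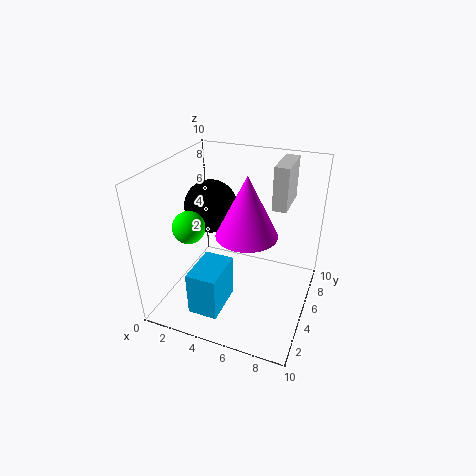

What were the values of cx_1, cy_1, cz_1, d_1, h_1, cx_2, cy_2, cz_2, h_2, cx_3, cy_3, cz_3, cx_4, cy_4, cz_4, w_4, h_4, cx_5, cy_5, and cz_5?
cx_1 = 7, cy_1 = 6, cz_1 = 7, d_1 = 3, h_1 = 3, cx_2 = 6, cy_2 = 4, cz_2 = 6, h_2 = 4, cx_3 = 2, cy_3 = 7, cz_3 = 6, cx_4 = 3, cy_4 = 1, cz_4 = 1, w_4 = 2, h_4 = 3, cx_5 = 3, cy_5 = 2, cz_5 = 7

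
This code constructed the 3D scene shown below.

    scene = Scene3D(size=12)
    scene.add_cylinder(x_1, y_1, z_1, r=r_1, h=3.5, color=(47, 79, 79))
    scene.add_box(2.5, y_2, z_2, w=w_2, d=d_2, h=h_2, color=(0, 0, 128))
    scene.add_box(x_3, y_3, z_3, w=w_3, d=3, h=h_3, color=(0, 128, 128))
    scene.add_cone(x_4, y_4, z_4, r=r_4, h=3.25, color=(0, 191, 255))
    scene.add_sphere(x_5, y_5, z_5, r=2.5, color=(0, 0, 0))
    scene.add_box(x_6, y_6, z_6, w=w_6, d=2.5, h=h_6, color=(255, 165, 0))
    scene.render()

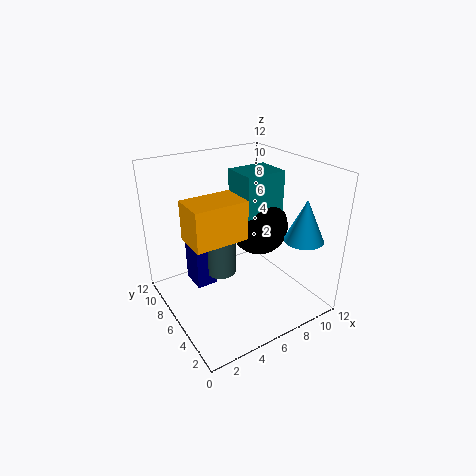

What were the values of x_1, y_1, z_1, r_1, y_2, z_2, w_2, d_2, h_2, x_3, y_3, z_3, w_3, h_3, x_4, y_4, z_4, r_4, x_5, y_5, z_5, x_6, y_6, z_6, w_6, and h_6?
x_1 = 4.75
y_1 = 6.75
z_1 = 2.75
r_1 = 1.25
y_2 = 6.75
z_2 = 1.75
w_2 = 1.75
d_2 = 2.25
h_2 = 4.5
x_3 = 6.5
y_3 = 5.25
z_3 = 7.75
w_3 = 3.5
h_3 = 3.5
x_4 = 9
y_4 = 1.5
z_4 = 7
r_4 = 1.5
x_5 = 8.5
y_5 = 6.5
z_5 = 6.25
x_6 = 0.5
y_6 = 2
z_6 = 8.25
w_6 = 3.75
h_6 = 2.75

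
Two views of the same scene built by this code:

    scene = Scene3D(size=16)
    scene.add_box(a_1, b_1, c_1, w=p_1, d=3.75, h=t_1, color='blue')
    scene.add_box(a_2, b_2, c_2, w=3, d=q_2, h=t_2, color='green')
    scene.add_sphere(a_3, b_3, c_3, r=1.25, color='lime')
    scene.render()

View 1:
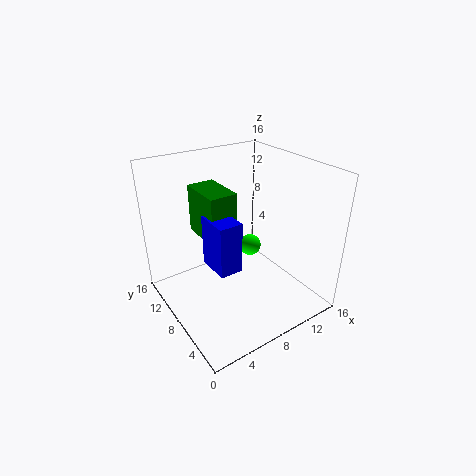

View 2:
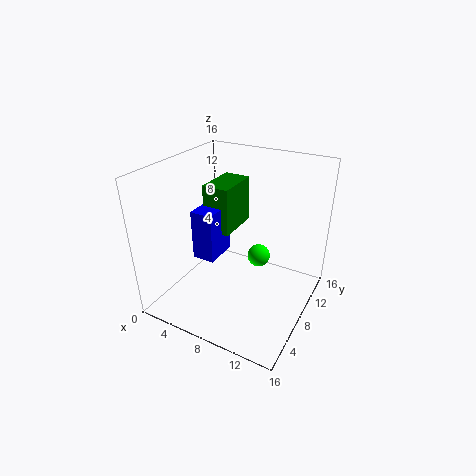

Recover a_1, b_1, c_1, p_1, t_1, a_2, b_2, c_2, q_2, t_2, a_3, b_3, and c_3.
a_1 = 4, b_1 = 5, c_1 = 6, p_1 = 2.5, t_1 = 5.5, a_2 = 4.25, b_2 = 7, c_2 = 8.5, q_2 = 5, t_2 = 5.25, a_3 = 10.25, b_3 = 8.75, c_3 = 6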